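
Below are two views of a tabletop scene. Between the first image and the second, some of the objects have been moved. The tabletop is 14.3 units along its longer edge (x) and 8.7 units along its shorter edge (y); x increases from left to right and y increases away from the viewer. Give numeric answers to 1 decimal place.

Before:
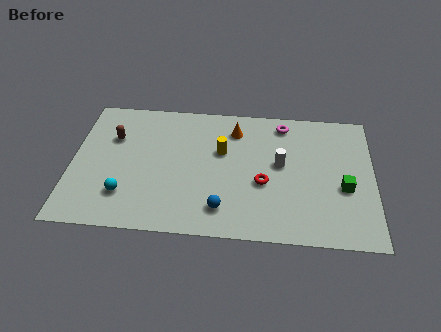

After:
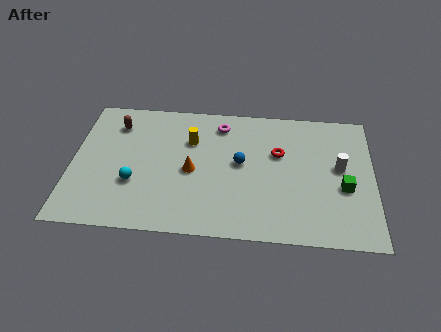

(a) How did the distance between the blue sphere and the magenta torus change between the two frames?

-3.7

They were about 6.4 units apart before and 2.7 after — 3.7 units closer together.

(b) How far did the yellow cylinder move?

1.6

The yellow cylinder moved from about (7.1, 5.4) to (5.6, 6.0), a distance of √(1.5² + 0.6²) ≈ 1.6.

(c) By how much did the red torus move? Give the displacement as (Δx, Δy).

(0.7, 2.0)

The red torus was at about (9.1, 3.5) and moved to about (9.8, 5.5).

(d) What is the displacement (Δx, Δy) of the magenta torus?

(-3.0, -0.3)

The magenta torus started near (10.0, 7.5) and ended near (7.0, 7.2).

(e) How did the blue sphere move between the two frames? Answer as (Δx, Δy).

(0.8, 3.0)

The blue sphere started near (7.2, 1.7) and ended near (8.0, 4.7).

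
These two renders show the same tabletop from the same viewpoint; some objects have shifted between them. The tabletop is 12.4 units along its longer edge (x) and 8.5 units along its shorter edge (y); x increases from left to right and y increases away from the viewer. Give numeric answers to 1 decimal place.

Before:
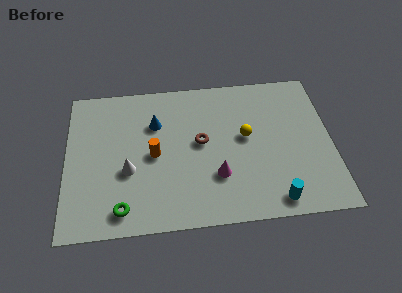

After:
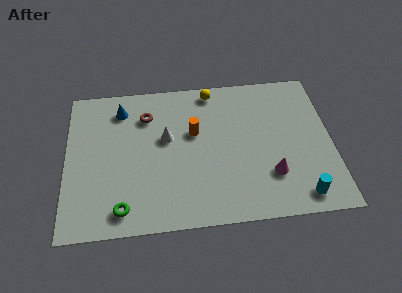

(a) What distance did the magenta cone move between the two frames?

2.5

The magenta cone was near (7.0, 2.6) before and (9.5, 2.4) after, so it travelled √(2.5² + 0.2²) ≈ 2.5 units.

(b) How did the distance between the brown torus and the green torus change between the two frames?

+0.3

They were about 5.0 units apart before and 5.3 after — 0.3 units further apart.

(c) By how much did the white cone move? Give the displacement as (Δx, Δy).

(1.8, 1.7)

From the two frames, the white cone sits at roughly (2.9, 3.3) before and (4.7, 5.0) after.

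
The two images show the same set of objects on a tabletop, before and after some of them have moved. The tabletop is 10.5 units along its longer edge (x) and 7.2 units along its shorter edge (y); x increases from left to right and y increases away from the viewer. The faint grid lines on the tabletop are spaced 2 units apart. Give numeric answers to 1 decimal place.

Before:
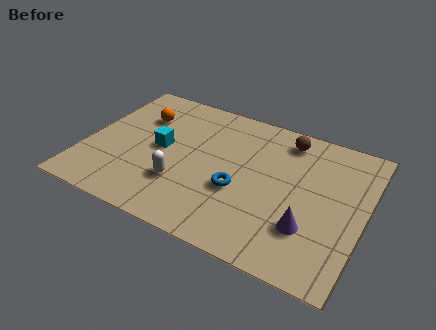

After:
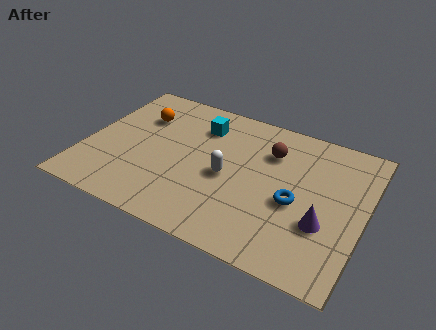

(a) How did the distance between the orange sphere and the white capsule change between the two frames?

+0.5

The distance was about 3.5 in the first image and 4.0 in the second, so they moved 0.5 units further apart.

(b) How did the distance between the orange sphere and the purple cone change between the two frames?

+0.3

The distance was about 7.4 in the first image and 7.7 in the second, so they moved 0.3 units further apart.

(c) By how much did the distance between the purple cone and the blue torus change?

-1.5

Before: roughly 2.8 units apart; after: 1.3. That's 1.5 units closer together.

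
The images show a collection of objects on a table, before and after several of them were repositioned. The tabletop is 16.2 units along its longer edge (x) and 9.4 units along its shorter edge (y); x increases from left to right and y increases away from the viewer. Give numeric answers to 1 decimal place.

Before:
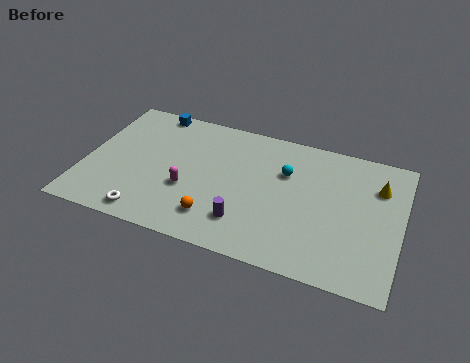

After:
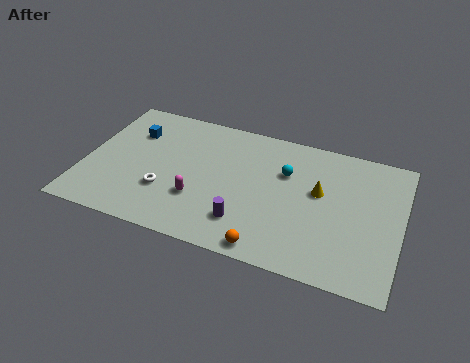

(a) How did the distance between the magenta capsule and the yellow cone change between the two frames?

-3.6

Before: roughly 10.1 units apart; after: 6.5. That's 3.6 units closer together.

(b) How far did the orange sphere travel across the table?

3.0

The orange sphere was near (7.0, 2.0) before and (9.8, 0.9) after, so it travelled √(2.8² + 1.1²) ≈ 3.0 units.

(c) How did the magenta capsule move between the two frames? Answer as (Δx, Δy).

(0.6, -0.5)

From the two frames, the magenta capsule sits at roughly (5.4, 3.5) before and (6.0, 3.0) after.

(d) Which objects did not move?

the purple cylinder and the cyan sphere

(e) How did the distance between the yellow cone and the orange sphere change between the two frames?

-4.1

Before: roughly 9.2 units apart; after: 5.1. That's 4.1 units closer together.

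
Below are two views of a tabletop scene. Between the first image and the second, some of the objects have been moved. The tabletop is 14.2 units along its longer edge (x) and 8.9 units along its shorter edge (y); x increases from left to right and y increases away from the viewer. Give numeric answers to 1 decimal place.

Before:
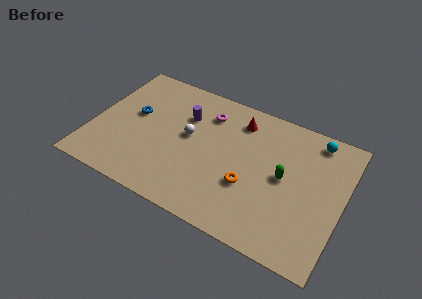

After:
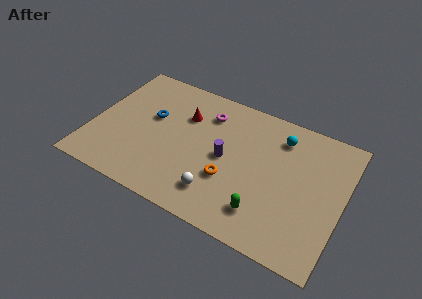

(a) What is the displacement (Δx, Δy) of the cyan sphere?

(-1.9, -0.7)

From the two frames, the cyan sphere sits at roughly (12.3, 7.8) before and (10.4, 7.1) after.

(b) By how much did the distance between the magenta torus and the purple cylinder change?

+1.5

Before: roughly 1.4 units apart; after: 2.9. That's 1.5 units further apart.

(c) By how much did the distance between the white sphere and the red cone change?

+1.5

The distance was about 3.5 in the first image and 5.0 in the second, so they moved 1.5 units further apart.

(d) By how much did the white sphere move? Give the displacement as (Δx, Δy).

(2.1, -3.0)

The white sphere started near (5.4, 4.9) and ended near (7.5, 1.9).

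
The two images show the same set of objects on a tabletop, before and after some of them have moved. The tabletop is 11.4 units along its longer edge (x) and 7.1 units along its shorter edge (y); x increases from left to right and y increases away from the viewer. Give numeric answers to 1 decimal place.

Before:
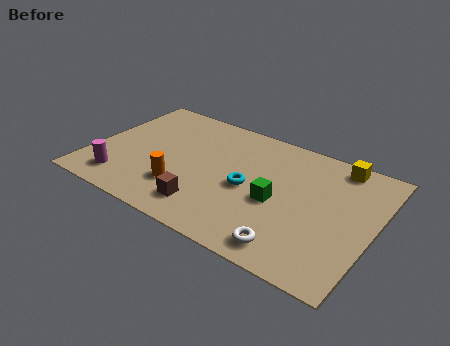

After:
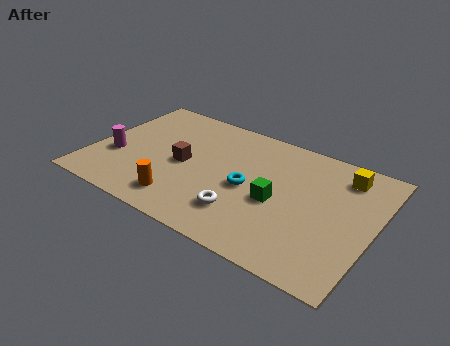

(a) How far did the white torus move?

2.2

The white torus was near (8.5, 1.0) before and (6.4, 1.8) after, so it travelled √(2.1² + 0.8²) ≈ 2.2 units.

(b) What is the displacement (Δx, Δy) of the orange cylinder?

(0.1, -0.7)

From the two frames, the orange cylinder sits at roughly (3.9, 2.0) before and (4.0, 1.3) after.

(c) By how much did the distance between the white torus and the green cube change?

-0.5

Before: roughly 2.3 units apart; after: 1.8. That's 0.5 units closer together.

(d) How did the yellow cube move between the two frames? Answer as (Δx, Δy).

(0.3, -0.5)

The yellow cube was at about (9.6, 6.3) and moved to about (9.9, 5.8).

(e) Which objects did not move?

the green cube and the cyan torus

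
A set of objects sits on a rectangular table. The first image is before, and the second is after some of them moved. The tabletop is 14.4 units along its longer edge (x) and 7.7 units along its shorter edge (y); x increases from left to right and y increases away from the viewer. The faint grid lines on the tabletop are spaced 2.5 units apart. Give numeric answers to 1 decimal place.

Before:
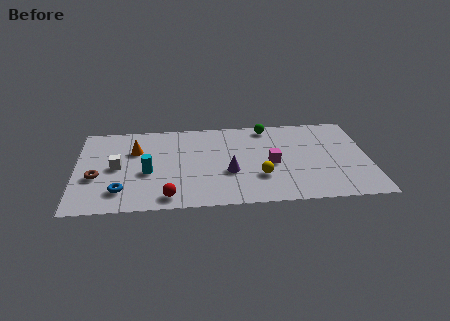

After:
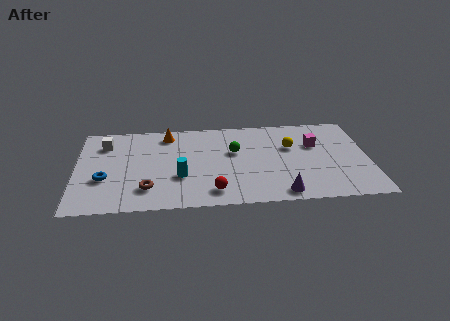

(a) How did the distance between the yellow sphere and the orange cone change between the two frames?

-0.4

The distance was about 6.7 in the first image and 6.3 in the second, so they moved 0.4 units closer together.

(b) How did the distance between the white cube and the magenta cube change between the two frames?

+2.8

Before: roughly 7.6 units apart; after: 10.4. That's 2.8 units further apart.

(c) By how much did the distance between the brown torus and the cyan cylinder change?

-0.7

They were about 2.5 units apart before and 1.8 after — 0.7 units closer together.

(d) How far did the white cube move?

2.2

The white cube was near (2.0, 3.8) before and (1.4, 5.9) after, so it travelled √(0.6² + 2.1²) ≈ 2.2 units.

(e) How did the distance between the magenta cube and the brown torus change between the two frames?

+0.3

Before: roughly 8.6 units apart; after: 8.9. That's 0.3 units further apart.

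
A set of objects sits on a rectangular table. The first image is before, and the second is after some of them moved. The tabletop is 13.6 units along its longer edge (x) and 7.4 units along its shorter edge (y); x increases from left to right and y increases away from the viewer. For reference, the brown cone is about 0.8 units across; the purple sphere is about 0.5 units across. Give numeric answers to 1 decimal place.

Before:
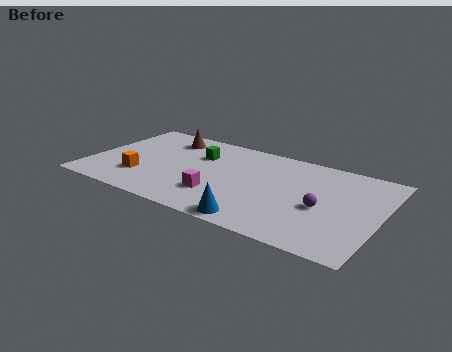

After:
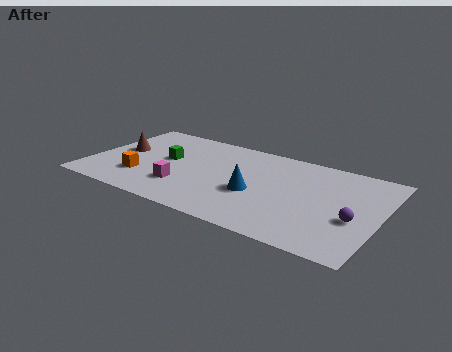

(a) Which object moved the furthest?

the brown cone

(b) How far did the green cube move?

1.7

From (4.9, 5.1) to (3.5, 4.1), the green cube covered √(1.4² + 1.0²) ≈ 1.7 units.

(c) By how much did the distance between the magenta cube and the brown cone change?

-1.2

The distance was about 5.0 in the first image and 3.8 in the second, so they moved 1.2 units closer together.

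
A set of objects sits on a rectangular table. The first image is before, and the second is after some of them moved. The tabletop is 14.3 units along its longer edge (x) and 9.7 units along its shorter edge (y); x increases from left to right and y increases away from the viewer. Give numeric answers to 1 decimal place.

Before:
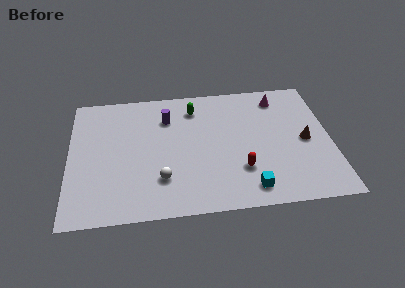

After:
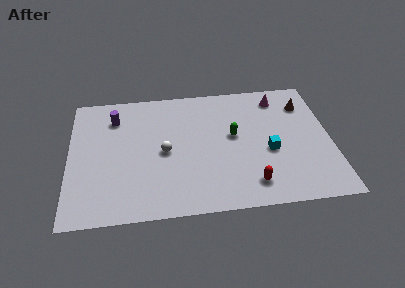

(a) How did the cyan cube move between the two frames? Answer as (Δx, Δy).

(1.2, 2.6)

The cyan cube started near (9.7, 1.4) and ended near (10.9, 4.0).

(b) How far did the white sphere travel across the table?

2.0

The white sphere moved from about (5.0, 2.6) to (5.2, 4.6), a distance of √(0.2² + 2.0²) ≈ 2.0.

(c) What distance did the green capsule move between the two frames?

3.2

From (6.9, 7.8) to (9.0, 5.4), the green capsule covered √(2.1² + 2.4²) ≈ 3.2 units.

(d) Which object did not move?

the magenta cone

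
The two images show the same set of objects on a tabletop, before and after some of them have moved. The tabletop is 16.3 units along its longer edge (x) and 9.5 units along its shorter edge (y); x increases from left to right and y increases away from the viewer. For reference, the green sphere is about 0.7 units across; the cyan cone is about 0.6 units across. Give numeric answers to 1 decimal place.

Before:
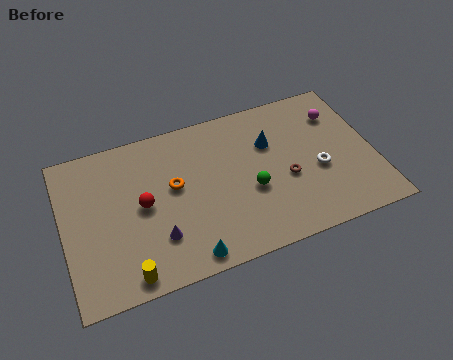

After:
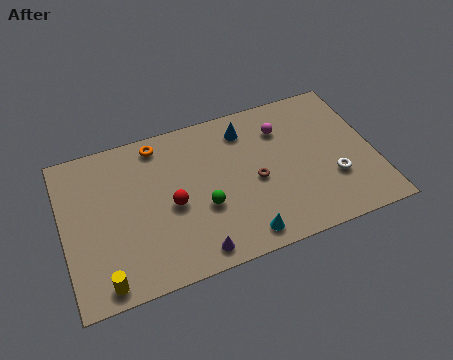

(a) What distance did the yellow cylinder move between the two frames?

1.2

The yellow cylinder moved from about (3.0, 1.0) to (1.8, 1.0), a distance of √(1.2² + 0.0²) ≈ 1.2.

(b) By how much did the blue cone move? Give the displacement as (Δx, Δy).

(-1.2, 1.3)

The blue cone started near (11.0, 6.4) and ended near (9.8, 7.7).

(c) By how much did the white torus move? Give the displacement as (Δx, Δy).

(0.7, -0.8)

From the two frames, the white torus sits at roughly (13.3, 3.9) before and (14.0, 3.1) after.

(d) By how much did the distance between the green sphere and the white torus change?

+3.2

They were about 3.6 units apart before and 6.8 after — 3.2 units further apart.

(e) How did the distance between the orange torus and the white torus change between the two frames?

+2.6

The distance was about 7.6 in the first image and 10.2 in the second, so they moved 2.6 units further apart.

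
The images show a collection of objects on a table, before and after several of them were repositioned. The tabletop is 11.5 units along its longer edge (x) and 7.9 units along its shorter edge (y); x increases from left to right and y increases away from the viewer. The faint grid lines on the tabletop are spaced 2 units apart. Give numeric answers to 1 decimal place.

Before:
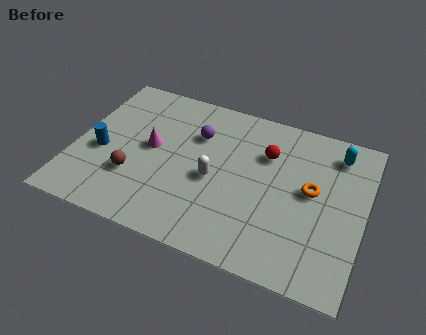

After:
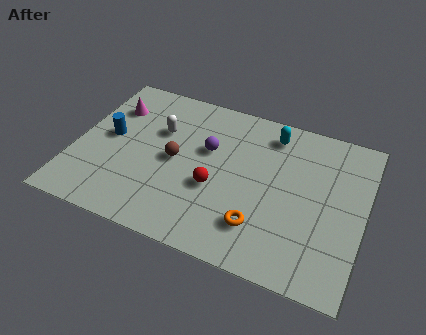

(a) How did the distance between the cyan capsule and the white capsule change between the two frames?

-0.9

Before: roughly 5.5 units apart; after: 4.6. That's 0.9 units closer together.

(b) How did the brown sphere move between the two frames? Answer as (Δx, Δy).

(1.5, 1.4)

From the two frames, the brown sphere sits at roughly (2.5, 2.5) before and (4.0, 3.9) after.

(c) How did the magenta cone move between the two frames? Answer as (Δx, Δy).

(-1.8, 1.6)

The magenta cone was at about (3.0, 4.2) and moved to about (1.2, 5.8).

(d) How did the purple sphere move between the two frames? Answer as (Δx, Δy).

(0.5, -0.6)

The purple sphere started near (4.7, 5.5) and ended near (5.2, 4.9).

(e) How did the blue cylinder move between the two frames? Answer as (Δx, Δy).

(0.2, 0.9)

The blue cylinder started near (1.1, 3.3) and ended near (1.3, 4.2).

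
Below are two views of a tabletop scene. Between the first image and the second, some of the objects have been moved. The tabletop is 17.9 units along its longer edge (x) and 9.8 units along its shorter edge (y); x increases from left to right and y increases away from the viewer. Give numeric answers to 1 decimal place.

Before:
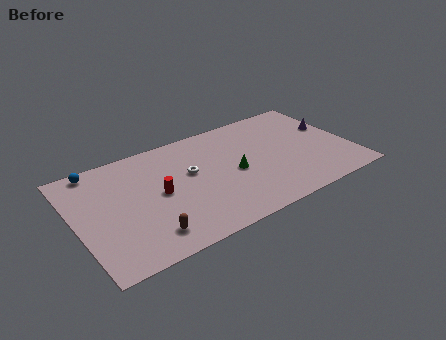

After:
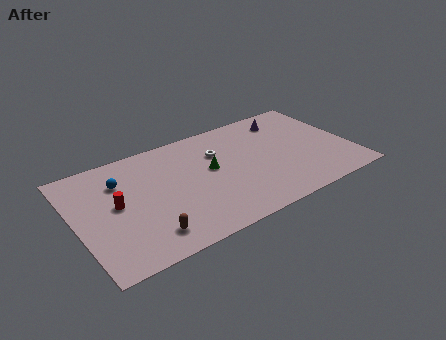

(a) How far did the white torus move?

2.2

The white torus moved from about (7.5, 5.8) to (9.5, 6.8), a distance of √(2.0² + 1.0²) ≈ 2.2.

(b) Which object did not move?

the brown capsule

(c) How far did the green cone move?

1.7

The green cone was near (10.2, 4.5) before and (8.8, 5.5) after, so it travelled √(1.4² + 1.0²) ≈ 1.7 units.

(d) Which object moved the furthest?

the purple cone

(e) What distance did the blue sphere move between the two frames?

2.2

The blue sphere was near (1.8, 8.9) before and (3.1, 7.1) after, so it travelled √(1.3² + 1.8²) ≈ 2.2 units.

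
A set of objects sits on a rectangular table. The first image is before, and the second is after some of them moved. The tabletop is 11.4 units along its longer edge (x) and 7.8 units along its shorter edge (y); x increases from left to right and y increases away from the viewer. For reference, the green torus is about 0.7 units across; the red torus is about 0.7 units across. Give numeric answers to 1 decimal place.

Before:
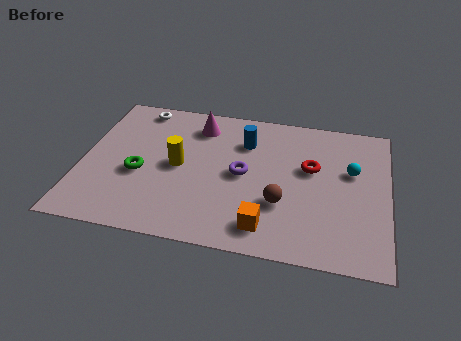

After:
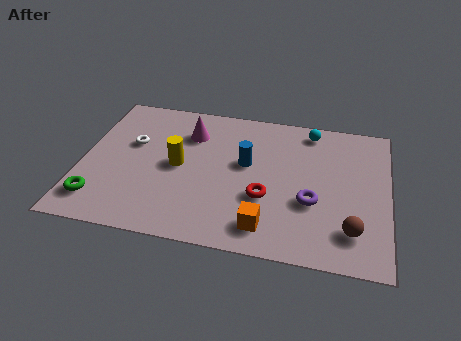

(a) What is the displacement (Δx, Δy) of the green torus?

(-1.4, -1.7)

The green torus started near (2.2, 3.2) and ended near (0.8, 1.5).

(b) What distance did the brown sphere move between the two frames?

2.8

From (7.5, 2.6) to (10.1, 1.7), the brown sphere covered √(2.6² + 0.9²) ≈ 2.8 units.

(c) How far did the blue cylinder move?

1.2

The blue cylinder was near (6.0, 5.7) before and (6.1, 4.5) after, so it travelled √(0.1² + 1.2²) ≈ 1.2 units.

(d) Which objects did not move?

the yellow cylinder and the orange cube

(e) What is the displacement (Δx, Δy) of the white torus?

(-0.1, -2.1)

From the two frames, the white torus sits at roughly (1.9, 6.9) before and (1.8, 4.8) after.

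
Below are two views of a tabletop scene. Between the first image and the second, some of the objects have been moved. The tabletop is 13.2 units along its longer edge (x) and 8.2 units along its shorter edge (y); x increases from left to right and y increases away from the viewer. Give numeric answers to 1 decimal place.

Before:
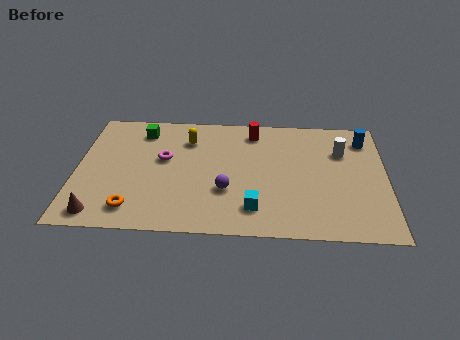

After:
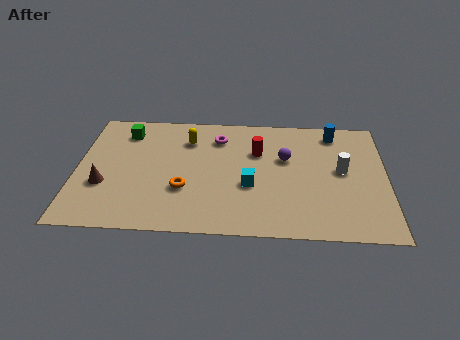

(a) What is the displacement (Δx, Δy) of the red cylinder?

(0.2, -1.4)

The red cylinder started near (7.5, 6.9) and ended near (7.7, 5.5).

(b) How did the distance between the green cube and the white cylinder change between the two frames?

+0.9

Before: roughly 8.7 units apart; after: 9.6. That's 0.9 units further apart.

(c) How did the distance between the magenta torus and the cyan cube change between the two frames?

-1.5

Before: roughly 5.0 units apart; after: 3.5. That's 1.5 units closer together.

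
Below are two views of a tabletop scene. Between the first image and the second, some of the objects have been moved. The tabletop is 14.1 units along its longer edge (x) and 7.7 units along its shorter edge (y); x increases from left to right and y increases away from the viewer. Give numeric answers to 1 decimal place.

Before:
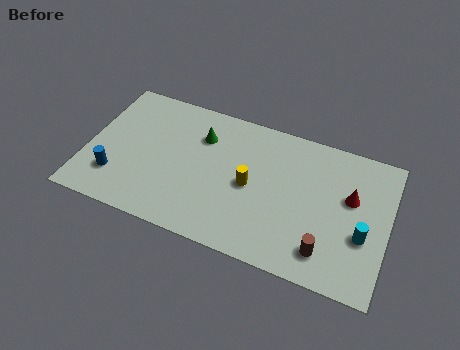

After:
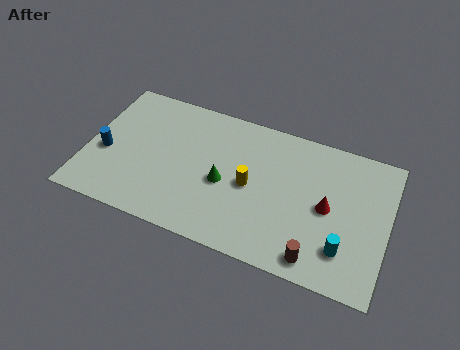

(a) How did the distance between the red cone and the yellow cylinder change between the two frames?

-1.1

They were about 4.7 units apart before and 3.6 after — 1.1 units closer together.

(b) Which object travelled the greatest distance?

the green cone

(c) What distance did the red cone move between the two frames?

1.3

The red cone was near (12.3, 4.7) before and (11.3, 3.8) after, so it travelled √(1.0² + 0.9²) ≈ 1.3 units.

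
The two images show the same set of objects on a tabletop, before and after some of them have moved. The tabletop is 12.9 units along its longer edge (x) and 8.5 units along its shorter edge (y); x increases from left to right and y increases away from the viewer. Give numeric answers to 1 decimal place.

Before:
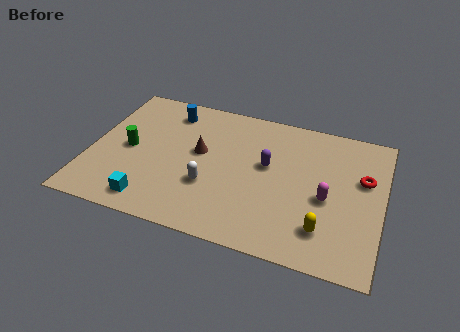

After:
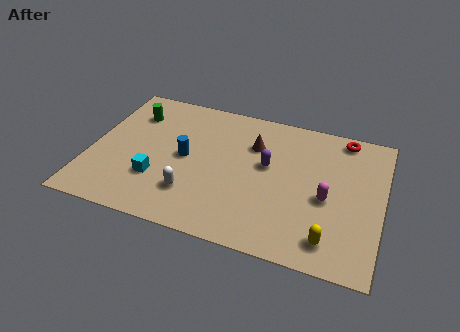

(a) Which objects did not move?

the purple capsule and the magenta capsule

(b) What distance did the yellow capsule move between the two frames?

0.6

The yellow capsule was near (10.5, 1.9) before and (10.8, 1.4) after, so it travelled √(0.3² + 0.5²) ≈ 0.6 units.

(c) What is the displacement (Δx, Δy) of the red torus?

(-1.0, 2.3)

The red torus started near (12.0, 5.3) and ended near (11.0, 7.6).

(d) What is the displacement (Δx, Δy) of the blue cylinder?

(1.0, -2.7)

The blue cylinder started near (3.2, 7.0) and ended near (4.2, 4.3).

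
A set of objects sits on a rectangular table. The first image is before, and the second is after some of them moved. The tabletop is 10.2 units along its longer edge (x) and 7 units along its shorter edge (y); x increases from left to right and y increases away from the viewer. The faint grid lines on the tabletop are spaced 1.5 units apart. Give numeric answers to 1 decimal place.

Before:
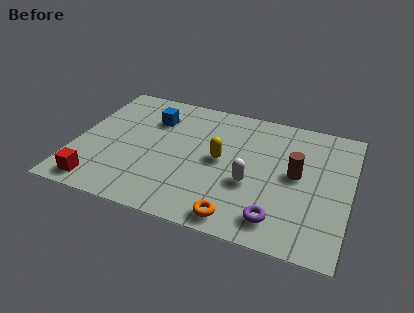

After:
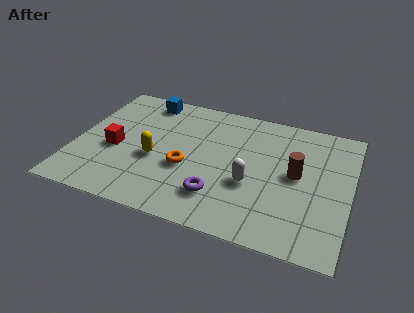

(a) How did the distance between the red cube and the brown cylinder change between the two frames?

-0.9

Before: roughly 7.6 units apart; after: 6.7. That's 0.9 units closer together.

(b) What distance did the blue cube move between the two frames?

1.1

The blue cube was near (2.7, 5.1) before and (2.3, 6.1) after, so it travelled √(0.4² + 1.0²) ≈ 1.1 units.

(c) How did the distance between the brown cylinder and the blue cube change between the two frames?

+0.7

The distance was about 5.7 in the first image and 6.4 in the second, so they moved 0.7 units further apart.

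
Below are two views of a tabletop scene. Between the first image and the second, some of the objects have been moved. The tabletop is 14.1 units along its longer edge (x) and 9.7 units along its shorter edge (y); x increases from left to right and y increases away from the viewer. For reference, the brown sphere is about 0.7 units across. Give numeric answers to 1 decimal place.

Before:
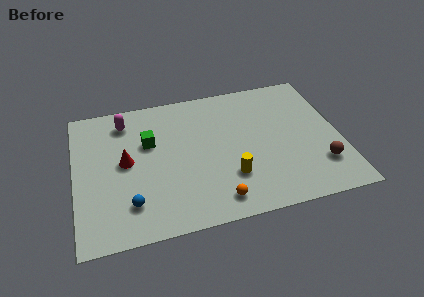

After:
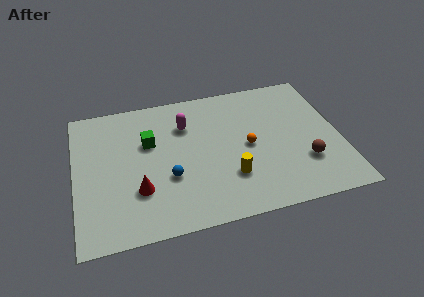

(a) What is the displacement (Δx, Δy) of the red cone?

(0.6, -2.1)

The red cone started near (2.7, 5.1) and ended near (3.3, 3.0).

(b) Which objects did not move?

the yellow cylinder and the green cube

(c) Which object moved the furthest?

the orange sphere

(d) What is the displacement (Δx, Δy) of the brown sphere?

(-0.8, 0.4)

From the two frames, the brown sphere sits at roughly (12.9, 2.5) before and (12.1, 2.9) after.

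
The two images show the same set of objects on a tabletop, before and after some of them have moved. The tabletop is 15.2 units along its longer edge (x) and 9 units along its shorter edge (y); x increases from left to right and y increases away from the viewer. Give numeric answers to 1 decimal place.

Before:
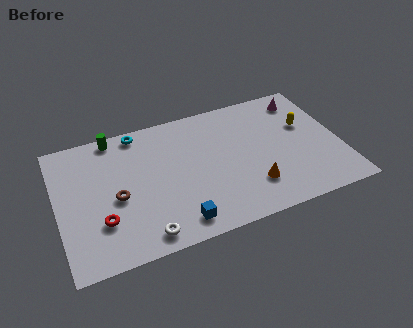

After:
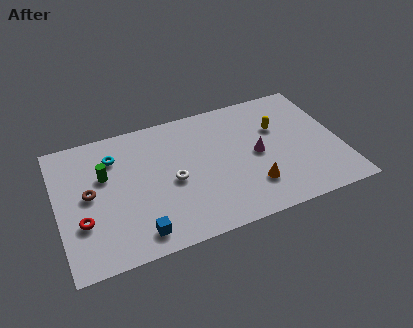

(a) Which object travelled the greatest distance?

the magenta cone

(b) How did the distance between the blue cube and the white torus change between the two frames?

+1.7

They were about 1.8 units apart before and 3.5 after — 1.7 units further apart.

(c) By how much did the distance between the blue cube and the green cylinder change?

-2.8

The distance was about 7.4 in the first image and 4.6 in the second, so they moved 2.8 units closer together.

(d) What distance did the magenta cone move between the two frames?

4.2

From (13.6, 7.5) to (10.7, 4.4), the magenta cone covered √(2.9² + 3.1²) ≈ 4.2 units.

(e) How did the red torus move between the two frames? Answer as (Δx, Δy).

(-1.0, 0.3)

From the two frames, the red torus sits at roughly (2.2, 2.7) before and (1.2, 3.0) after.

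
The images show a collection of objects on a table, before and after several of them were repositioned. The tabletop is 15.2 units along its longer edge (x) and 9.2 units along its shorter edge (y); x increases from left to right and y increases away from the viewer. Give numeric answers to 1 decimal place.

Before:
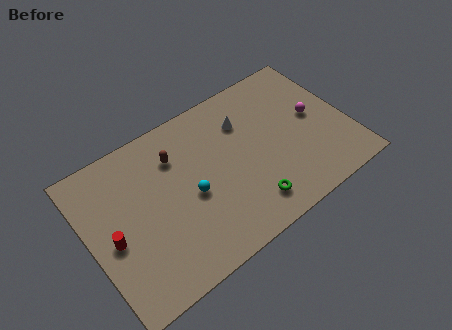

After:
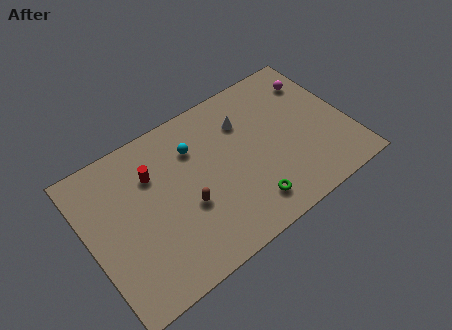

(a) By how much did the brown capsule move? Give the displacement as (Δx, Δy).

(0.1, -3.2)

The brown capsule started near (5.4, 6.8) and ended near (5.5, 3.6).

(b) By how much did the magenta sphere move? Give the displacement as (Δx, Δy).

(0.5, 2.2)

The magenta sphere started near (13.4, 4.9) and ended near (13.9, 7.1).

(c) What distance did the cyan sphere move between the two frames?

2.7

The cyan sphere was near (5.8, 4.1) before and (6.5, 6.7) after, so it travelled √(0.7² + 2.6²) ≈ 2.7 units.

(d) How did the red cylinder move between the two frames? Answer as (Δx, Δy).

(2.8, 2.4)

The red cylinder was at about (1.2, 4.1) and moved to about (4.0, 6.5).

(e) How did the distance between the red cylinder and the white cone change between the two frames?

-3.2

The distance was about 8.7 in the first image and 5.5 in the second, so they moved 3.2 units closer together.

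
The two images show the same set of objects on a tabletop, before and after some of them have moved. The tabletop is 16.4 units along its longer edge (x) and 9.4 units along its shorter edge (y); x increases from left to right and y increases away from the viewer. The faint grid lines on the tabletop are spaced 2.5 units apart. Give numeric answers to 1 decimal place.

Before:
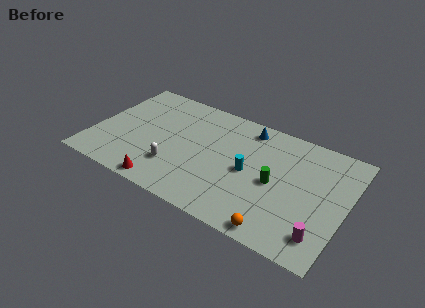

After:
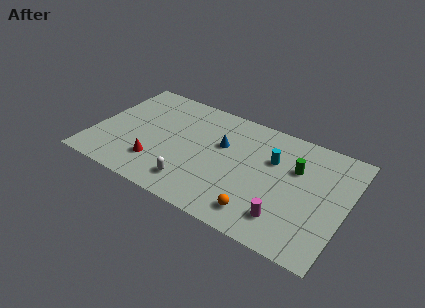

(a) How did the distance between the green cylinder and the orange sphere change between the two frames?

+1.3

They were about 3.6 units apart before and 4.9 after — 1.3 units further apart.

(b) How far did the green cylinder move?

2.1

The green cylinder moved from about (11.9, 4.4) to (13.0, 6.2), a distance of √(1.1² + 1.8²) ≈ 2.1.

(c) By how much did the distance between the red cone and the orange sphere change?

-0.5

The distance was about 7.4 in the first image and 6.9 in the second, so they moved 0.5 units closer together.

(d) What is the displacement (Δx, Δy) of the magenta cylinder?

(-2.3, 0.2)

From the two frames, the magenta cylinder sits at roughly (15.2, 1.8) before and (12.9, 2.0) after.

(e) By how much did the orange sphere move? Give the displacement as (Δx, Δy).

(-1.3, 0.7)

From the two frames, the orange sphere sits at roughly (12.6, 0.9) before and (11.3, 1.6) after.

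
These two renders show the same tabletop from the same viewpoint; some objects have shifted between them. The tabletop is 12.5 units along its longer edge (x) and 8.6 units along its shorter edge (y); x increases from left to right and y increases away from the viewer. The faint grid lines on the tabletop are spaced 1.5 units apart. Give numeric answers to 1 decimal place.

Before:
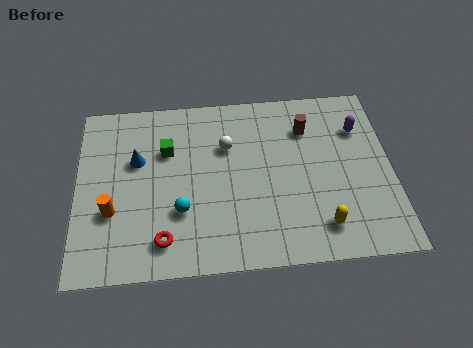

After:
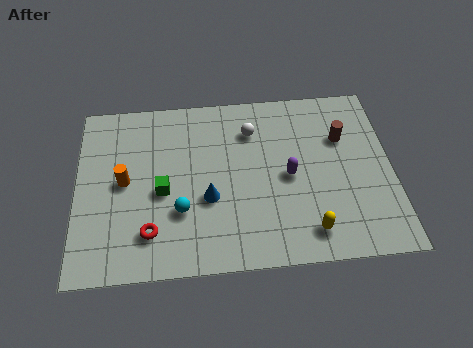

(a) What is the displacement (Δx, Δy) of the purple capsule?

(-2.9, -2.1)

From the two frames, the purple capsule sits at roughly (11.3, 6.2) before and (8.4, 4.1) after.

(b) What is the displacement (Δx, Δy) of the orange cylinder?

(0.5, 1.4)

The orange cylinder started near (1.4, 3.0) and ended near (1.9, 4.4).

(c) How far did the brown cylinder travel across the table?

1.5

From (9.2, 6.4) to (10.6, 5.8), the brown cylinder covered √(1.4² + 0.6²) ≈ 1.5 units.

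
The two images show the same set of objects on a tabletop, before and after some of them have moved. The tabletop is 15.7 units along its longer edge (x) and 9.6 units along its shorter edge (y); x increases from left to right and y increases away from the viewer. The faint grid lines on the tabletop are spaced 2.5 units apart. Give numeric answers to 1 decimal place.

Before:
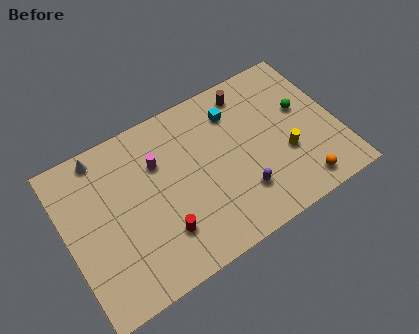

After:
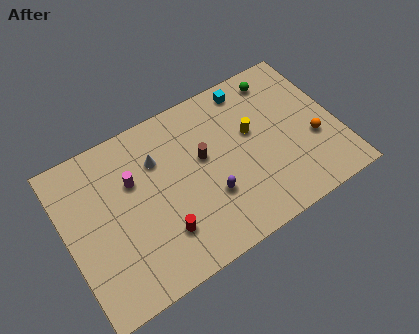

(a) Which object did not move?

the red cylinder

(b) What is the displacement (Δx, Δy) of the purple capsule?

(-1.7, 0.7)

The purple capsule started near (9.7, 2.5) and ended near (8.0, 3.2).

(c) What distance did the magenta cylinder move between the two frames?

1.5

The magenta cylinder was near (5.5, 6.6) before and (4.0, 6.3) after, so it travelled √(1.5² + 0.3²) ≈ 1.5 units.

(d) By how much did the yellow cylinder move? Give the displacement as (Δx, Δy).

(-1.6, 2.2)

The yellow cylinder started near (12.5, 3.5) and ended near (10.9, 5.7).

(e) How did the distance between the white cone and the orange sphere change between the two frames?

-3.5

Before: roughly 12.8 units apart; after: 9.3. That's 3.5 units closer together.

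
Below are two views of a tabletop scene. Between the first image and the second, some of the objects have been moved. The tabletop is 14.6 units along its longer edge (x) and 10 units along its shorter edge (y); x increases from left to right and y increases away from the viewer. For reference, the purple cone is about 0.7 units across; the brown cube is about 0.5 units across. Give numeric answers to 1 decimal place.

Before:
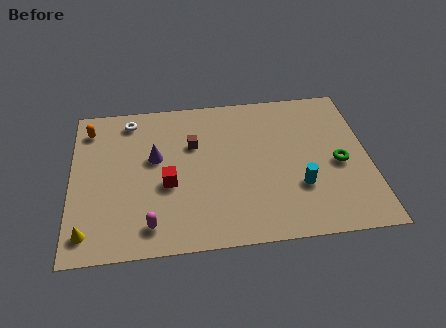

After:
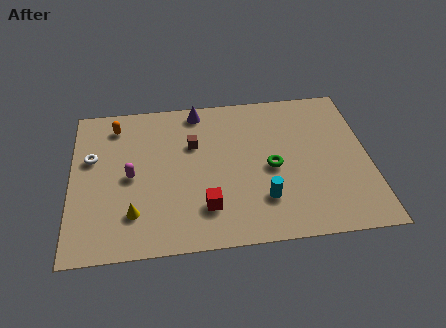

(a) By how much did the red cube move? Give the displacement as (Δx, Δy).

(1.8, -1.7)

From the two frames, the red cube sits at roughly (4.7, 4.1) before and (6.5, 2.4) after.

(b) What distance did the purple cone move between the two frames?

3.7

From (4.1, 5.9) to (6.3, 8.9), the purple cone covered √(2.2² + 3.0²) ≈ 3.7 units.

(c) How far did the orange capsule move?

1.3

From (0.9, 8.2) to (2.2, 8.3), the orange capsule covered √(1.3² + 0.1²) ≈ 1.3 units.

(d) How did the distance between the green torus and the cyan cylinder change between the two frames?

-0.3

The distance was about 2.4 in the first image and 2.1 in the second, so they moved 0.3 units closer together.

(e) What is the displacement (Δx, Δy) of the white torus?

(-1.9, -2.4)

The white torus was at about (2.9, 8.6) and moved to about (1.0, 6.2).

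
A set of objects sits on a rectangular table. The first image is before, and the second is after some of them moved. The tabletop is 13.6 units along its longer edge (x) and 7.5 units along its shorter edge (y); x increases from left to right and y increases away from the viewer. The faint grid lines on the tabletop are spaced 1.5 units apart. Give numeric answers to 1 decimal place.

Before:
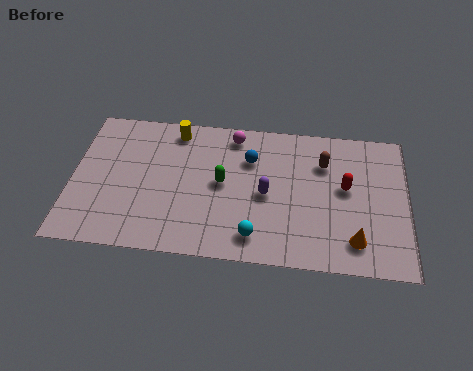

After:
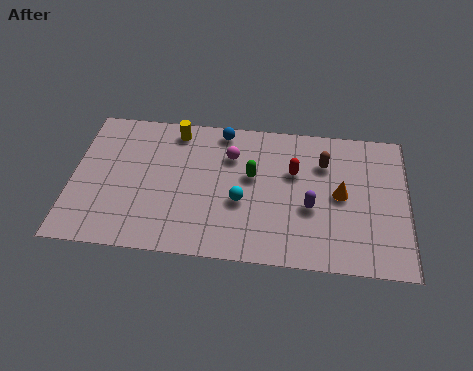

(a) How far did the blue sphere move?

1.8

The blue sphere was near (7.2, 5.3) before and (6.0, 6.7) after, so it travelled √(1.2² + 1.4²) ≈ 1.8 units.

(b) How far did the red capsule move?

2.2

From (11.1, 4.2) to (9.0, 4.8), the red capsule covered √(2.1² + 0.6²) ≈ 2.2 units.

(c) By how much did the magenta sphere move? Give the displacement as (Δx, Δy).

(-0.1, -1.1)

The magenta sphere started near (6.5, 6.5) and ended near (6.4, 5.4).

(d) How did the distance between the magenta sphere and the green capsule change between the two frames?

-1.3

The distance was about 2.6 in the first image and 1.3 in the second, so they moved 1.3 units closer together.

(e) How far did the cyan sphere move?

1.8

From (7.5, 1.3) to (6.9, 3.0), the cyan sphere covered √(0.6² + 1.7²) ≈ 1.8 units.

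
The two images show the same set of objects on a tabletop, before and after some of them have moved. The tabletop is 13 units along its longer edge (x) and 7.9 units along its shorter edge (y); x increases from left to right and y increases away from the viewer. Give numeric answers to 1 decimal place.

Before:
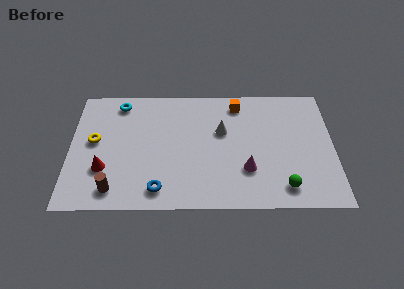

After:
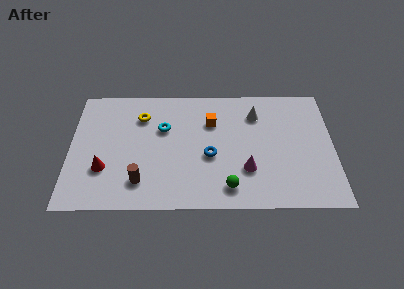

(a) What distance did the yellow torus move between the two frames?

2.8

From (1.2, 4.3) to (3.5, 5.9), the yellow torus covered √(2.3² + 1.6²) ≈ 2.8 units.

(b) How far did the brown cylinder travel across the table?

1.4

From (2.2, 1.2) to (3.5, 1.7), the brown cylinder covered √(1.3² + 0.5²) ≈ 1.4 units.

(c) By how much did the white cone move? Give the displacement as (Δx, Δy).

(1.7, 1.1)

The white cone started near (7.5, 4.9) and ended near (9.2, 6.0).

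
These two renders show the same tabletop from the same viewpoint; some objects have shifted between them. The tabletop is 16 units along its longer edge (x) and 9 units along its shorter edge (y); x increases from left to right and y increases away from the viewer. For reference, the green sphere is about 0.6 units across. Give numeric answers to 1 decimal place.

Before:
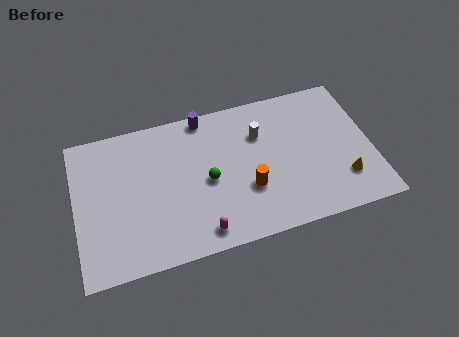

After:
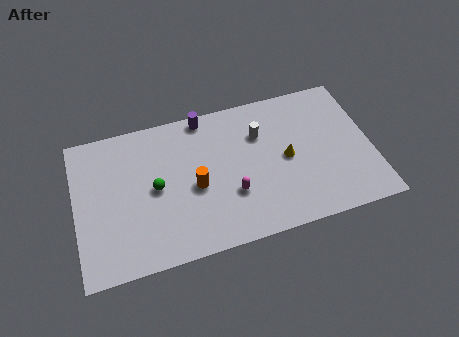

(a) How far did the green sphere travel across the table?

2.8

The green sphere moved from about (7.1, 4.2) to (4.3, 4.5), a distance of √(2.8² + 0.3²) ≈ 2.8.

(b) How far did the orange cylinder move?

2.9

The orange cylinder moved from about (9.2, 3.1) to (6.4, 4.0), a distance of √(2.8² + 0.9²) ≈ 2.9.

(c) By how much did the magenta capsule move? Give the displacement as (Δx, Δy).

(1.8, 1.8)

The magenta capsule was at about (6.5, 1.2) and moved to about (8.3, 3.0).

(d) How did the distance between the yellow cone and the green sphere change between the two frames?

-0.3

The distance was about 7.4 in the first image and 7.1 in the second, so they moved 0.3 units closer together.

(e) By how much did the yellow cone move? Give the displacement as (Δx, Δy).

(-2.9, 2.1)

From the two frames, the yellow cone sits at roughly (14.3, 2.3) before and (11.4, 4.4) after.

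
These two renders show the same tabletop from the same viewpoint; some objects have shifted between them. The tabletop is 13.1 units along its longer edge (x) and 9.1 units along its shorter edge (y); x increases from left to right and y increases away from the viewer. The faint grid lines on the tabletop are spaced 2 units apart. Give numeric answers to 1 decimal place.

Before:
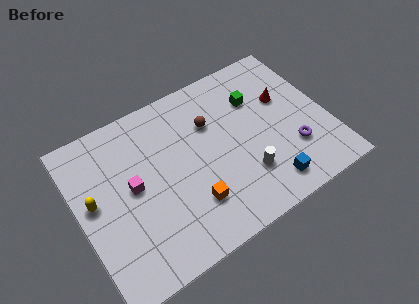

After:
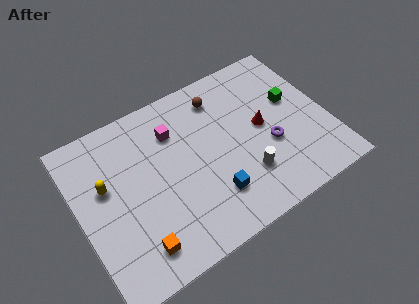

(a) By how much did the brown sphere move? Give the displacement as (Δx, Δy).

(0.7, 1.2)

The brown sphere was at about (7.2, 6.2) and moved to about (7.9, 7.4).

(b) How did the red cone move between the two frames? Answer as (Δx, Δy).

(-1.4, -1.0)

The red cone was at about (11.1, 5.7) and moved to about (9.7, 4.7).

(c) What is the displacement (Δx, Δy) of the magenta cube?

(2.5, 1.9)

The magenta cube was at about (2.8, 4.8) and moved to about (5.3, 6.7).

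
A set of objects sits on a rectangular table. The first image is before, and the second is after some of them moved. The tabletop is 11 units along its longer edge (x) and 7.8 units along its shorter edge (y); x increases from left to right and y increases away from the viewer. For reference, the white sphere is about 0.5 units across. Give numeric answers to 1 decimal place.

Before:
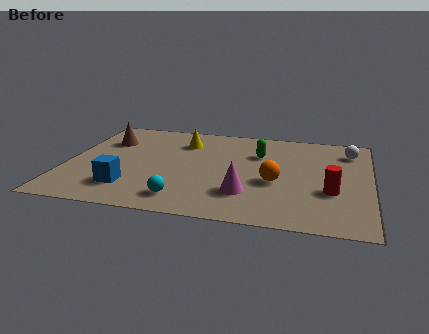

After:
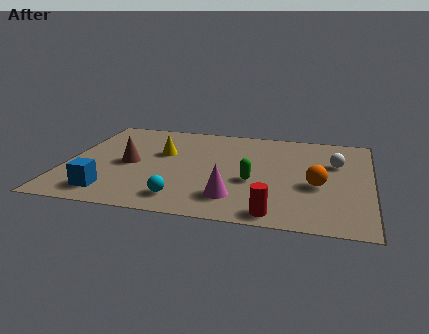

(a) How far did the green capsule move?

2.3

The green capsule moved from about (6.9, 5.4) to (6.8, 3.1), a distance of √(0.1² + 2.3²) ≈ 2.3.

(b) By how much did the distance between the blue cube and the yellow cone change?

-0.6

The distance was about 4.4 in the first image and 3.8 in the second, so they moved 0.6 units closer together.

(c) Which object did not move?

the cyan sphere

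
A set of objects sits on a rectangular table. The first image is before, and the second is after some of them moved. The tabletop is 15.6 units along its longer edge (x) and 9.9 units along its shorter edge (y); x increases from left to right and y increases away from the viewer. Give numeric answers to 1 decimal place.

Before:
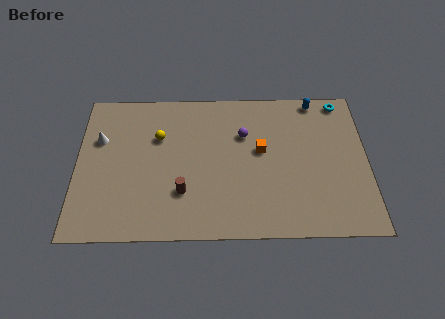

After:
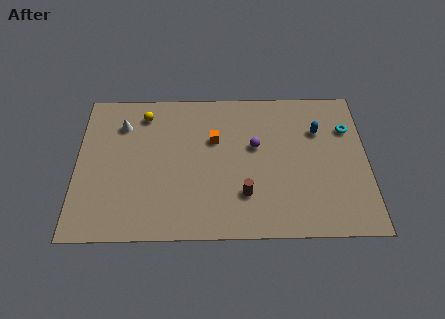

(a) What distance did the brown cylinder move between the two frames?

3.3

The brown cylinder was near (5.7, 2.9) before and (9.0, 2.7) after, so it travelled √(3.3² + 0.2²) ≈ 3.3 units.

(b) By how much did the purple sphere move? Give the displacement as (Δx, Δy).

(0.6, -0.8)

The purple sphere was at about (9.0, 6.7) and moved to about (9.6, 5.9).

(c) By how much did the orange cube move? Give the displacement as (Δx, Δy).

(-2.5, 0.8)

The orange cube was at about (9.9, 5.6) and moved to about (7.4, 6.4).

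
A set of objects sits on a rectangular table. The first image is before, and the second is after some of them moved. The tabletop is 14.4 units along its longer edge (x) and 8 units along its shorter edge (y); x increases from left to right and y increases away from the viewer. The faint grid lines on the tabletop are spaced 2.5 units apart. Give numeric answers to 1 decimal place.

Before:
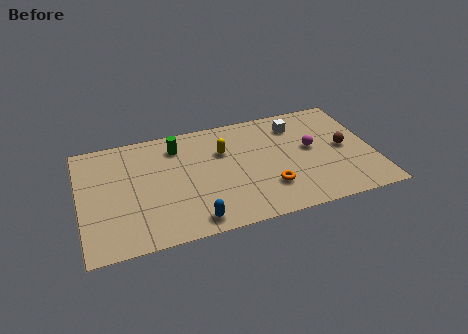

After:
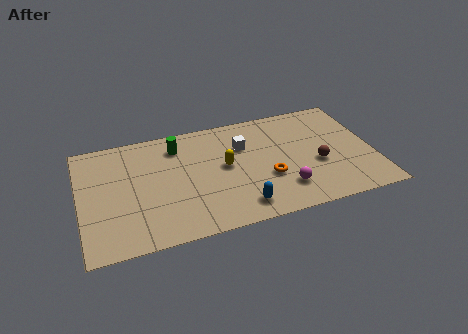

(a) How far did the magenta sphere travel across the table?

3.0

From (11.4, 4.4) to (9.8, 1.9), the magenta sphere covered √(1.6² + 2.5²) ≈ 3.0 units.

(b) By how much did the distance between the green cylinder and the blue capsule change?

+0.4

Before: roughly 5.4 units apart; after: 5.8. That's 0.4 units further apart.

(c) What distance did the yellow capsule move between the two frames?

1.1

The yellow capsule was near (7.1, 5.4) before and (7.1, 4.3) after, so it travelled √(0.0² + 1.1²) ≈ 1.1 units.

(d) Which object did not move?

the green cylinder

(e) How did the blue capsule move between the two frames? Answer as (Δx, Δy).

(2.3, 0.3)

The blue capsule was at about (5.3, 1.0) and moved to about (7.6, 1.3).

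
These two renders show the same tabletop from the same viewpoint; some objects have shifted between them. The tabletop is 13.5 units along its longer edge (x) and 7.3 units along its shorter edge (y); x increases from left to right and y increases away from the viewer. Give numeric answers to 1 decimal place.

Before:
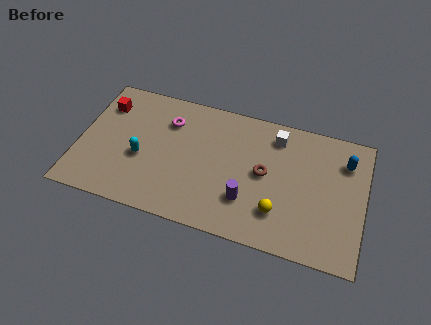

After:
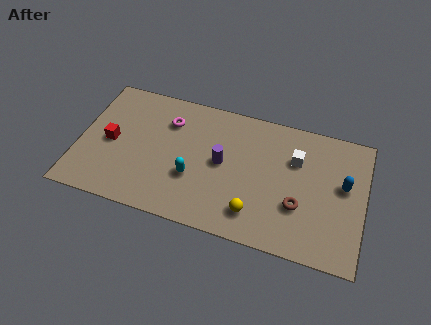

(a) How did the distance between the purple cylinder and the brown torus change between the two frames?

+2.1

The distance was about 1.8 in the first image and 3.9 in the second, so they moved 2.1 units further apart.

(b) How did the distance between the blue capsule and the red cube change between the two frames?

-0.5

Before: roughly 11.5 units apart; after: 11.0. That's 0.5 units closer together.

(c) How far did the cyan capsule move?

2.5

From (3.0, 3.0) to (5.5, 2.6), the cyan capsule covered √(2.5² + 0.4²) ≈ 2.5 units.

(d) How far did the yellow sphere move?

1.2

From (9.6, 1.9) to (8.5, 1.5), the yellow sphere covered √(1.1² + 0.4²) ≈ 1.2 units.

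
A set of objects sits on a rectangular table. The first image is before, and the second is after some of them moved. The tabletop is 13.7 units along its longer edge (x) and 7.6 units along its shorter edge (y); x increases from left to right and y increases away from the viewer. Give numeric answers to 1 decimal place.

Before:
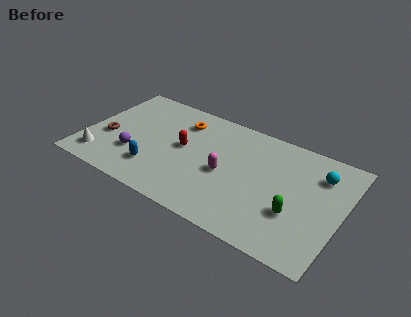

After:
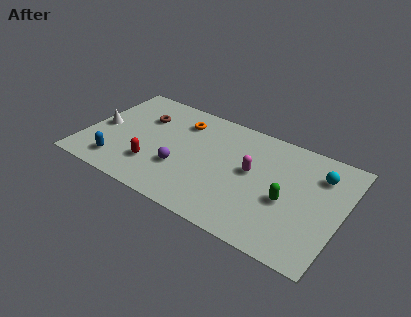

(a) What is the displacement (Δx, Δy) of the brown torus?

(1.6, 2.3)

The brown torus started near (1.2, 3.0) and ended near (2.8, 5.3).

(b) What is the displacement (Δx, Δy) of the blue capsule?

(-1.9, -0.5)

The blue capsule was at about (4.0, 1.9) and moved to about (2.1, 1.4).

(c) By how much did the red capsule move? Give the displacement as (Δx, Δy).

(-1.3, -2.0)

The red capsule started near (5.2, 4.1) and ended near (3.9, 2.1).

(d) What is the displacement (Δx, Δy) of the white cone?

(-0.3, 2.2)

The white cone was at about (1.1, 1.4) and moved to about (0.8, 3.6).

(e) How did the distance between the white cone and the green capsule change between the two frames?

-0.3

They were about 10.4 units apart before and 10.1 after — 0.3 units closer together.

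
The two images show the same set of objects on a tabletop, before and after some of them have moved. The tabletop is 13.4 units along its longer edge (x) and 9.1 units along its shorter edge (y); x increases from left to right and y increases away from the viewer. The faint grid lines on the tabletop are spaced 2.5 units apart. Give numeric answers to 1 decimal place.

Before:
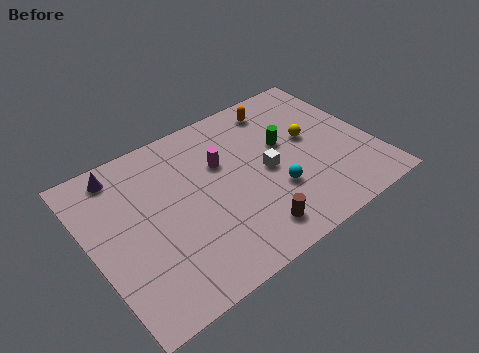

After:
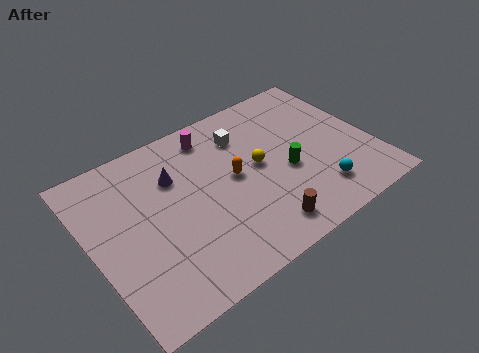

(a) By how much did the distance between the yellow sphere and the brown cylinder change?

-1.7

They were about 5.2 units apart before and 3.5 after — 1.7 units closer together.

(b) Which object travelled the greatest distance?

the orange capsule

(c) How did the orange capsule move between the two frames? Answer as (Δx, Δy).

(-2.8, -2.9)

The orange capsule was at about (9.6, 7.7) and moved to about (6.8, 4.8).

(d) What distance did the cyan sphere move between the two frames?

2.2

The cyan sphere moved from about (8.4, 3.0) to (10.3, 1.9), a distance of √(1.9² + 1.1²) ≈ 2.2.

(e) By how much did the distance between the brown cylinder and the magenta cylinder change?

+2.0

They were about 4.4 units apart before and 6.4 after — 2.0 units further apart.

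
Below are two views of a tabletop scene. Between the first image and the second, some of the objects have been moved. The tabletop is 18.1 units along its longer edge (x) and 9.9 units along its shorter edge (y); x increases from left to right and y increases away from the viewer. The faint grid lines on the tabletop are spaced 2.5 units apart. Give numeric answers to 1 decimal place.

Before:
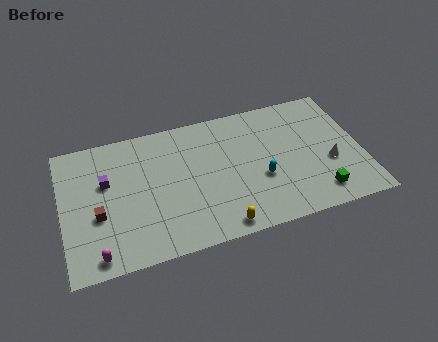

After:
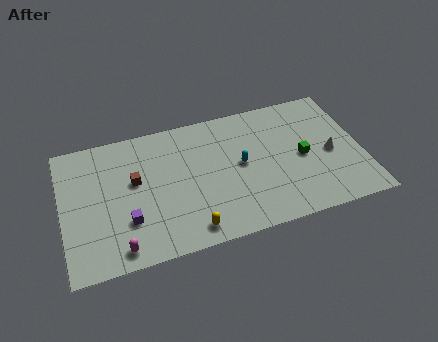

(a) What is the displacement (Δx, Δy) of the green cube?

(-0.7, 3.0)

The green cube started near (15.2, 1.7) and ended near (14.5, 4.7).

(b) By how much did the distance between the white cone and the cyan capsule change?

+1.2

They were about 4.2 units apart before and 5.4 after — 1.2 units further apart.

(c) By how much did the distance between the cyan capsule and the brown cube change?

-3.4

They were about 9.8 units apart before and 6.4 after — 3.4 units closer together.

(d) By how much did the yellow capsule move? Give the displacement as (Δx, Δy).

(-1.8, 0.3)

The yellow capsule started near (9.2, 1.0) and ended near (7.4, 1.3).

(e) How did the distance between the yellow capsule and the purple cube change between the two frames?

-4.3

They were about 8.3 units apart before and 4.0 after — 4.3 units closer together.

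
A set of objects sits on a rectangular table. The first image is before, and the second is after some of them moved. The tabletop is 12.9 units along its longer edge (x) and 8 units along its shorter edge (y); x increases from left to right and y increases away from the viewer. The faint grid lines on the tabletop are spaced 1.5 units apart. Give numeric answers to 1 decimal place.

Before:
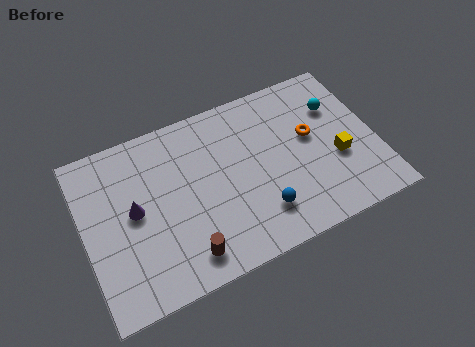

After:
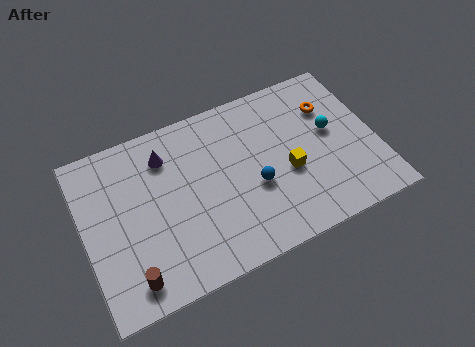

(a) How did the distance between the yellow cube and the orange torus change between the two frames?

+1.5

They were about 1.8 units apart before and 3.3 after — 1.5 units further apart.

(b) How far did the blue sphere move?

1.3

From (7.5, 1.9) to (7.4, 3.2), the blue sphere covered √(0.1² + 1.3²) ≈ 1.3 units.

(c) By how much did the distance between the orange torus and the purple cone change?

-0.6

Before: roughly 7.9 units apart; after: 7.3. That's 0.6 units closer together.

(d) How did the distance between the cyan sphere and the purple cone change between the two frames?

-1.9

They were about 9.3 units apart before and 7.4 after — 1.9 units closer together.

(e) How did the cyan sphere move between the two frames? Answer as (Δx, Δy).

(-0.4, -1.1)

The cyan sphere was at about (11.4, 5.6) and moved to about (11.0, 4.5).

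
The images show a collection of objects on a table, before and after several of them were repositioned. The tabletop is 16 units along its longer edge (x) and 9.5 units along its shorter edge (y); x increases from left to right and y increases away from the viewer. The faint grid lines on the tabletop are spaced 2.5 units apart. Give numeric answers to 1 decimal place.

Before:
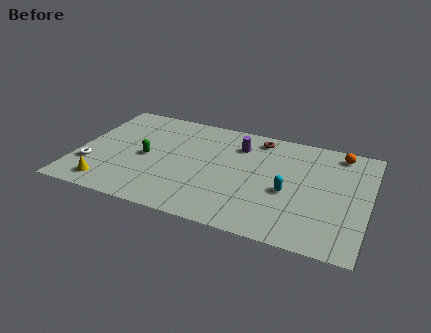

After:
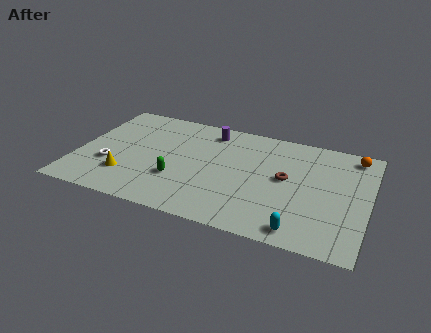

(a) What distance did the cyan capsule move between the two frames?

3.0

The cyan capsule was near (11.7, 4.0) before and (12.6, 1.1) after, so it travelled √(0.9² + 2.9²) ≈ 3.0 units.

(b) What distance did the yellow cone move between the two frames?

1.4

The yellow cone was near (2.0, 1.4) before and (2.9, 2.5) after, so it travelled √(0.9² + 1.1²) ≈ 1.4 units.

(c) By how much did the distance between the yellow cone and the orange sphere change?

-0.6

Before: roughly 14.0 units apart; after: 13.4. That's 0.6 units closer together.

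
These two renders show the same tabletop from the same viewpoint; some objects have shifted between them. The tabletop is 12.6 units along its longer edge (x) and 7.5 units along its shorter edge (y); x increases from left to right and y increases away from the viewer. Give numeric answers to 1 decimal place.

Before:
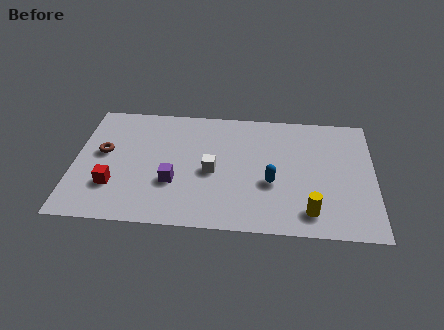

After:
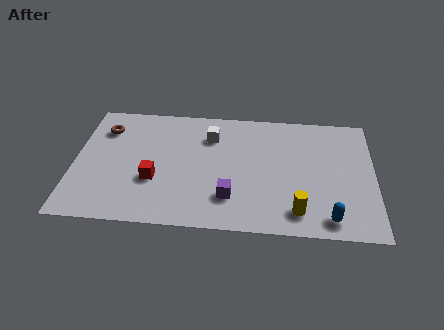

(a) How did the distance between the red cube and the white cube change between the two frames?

-0.6

The distance was about 4.3 in the first image and 3.7 in the second, so they moved 0.6 units closer together.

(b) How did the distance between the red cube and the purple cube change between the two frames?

+0.8

The distance was about 2.5 in the first image and 3.3 in the second, so they moved 0.8 units further apart.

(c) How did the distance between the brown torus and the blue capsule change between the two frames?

+3.4

Before: roughly 7.2 units apart; after: 10.6. That's 3.4 units further apart.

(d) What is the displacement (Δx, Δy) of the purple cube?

(2.4, -0.7)

The purple cube started near (4.2, 2.6) and ended near (6.6, 1.9).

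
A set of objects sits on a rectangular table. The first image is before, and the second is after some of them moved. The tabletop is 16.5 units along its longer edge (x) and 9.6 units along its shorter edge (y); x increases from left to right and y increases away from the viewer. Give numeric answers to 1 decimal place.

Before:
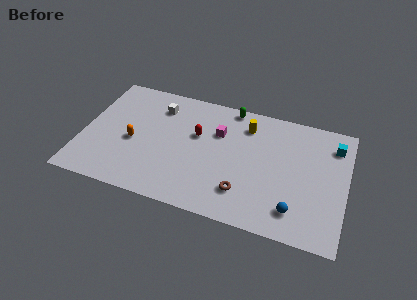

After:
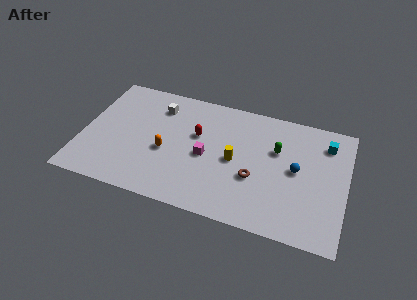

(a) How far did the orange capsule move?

2.1

The orange capsule moved from about (3.2, 4.2) to (5.3, 4.0), a distance of √(2.1² + 0.2²) ≈ 2.1.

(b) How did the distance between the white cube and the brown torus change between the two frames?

-0.3

Before: roughly 7.8 units apart; after: 7.5. That's 0.3 units closer together.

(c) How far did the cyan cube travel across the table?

0.5

From (15.6, 7.6) to (15.1, 7.6), the cyan cube covered √(0.5² + 0.0²) ≈ 0.5 units.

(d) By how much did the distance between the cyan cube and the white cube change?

-0.5

They were about 11.1 units apart before and 10.6 after — 0.5 units closer together.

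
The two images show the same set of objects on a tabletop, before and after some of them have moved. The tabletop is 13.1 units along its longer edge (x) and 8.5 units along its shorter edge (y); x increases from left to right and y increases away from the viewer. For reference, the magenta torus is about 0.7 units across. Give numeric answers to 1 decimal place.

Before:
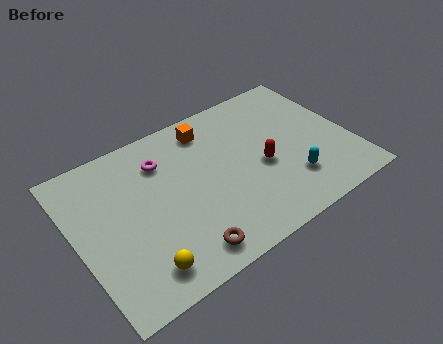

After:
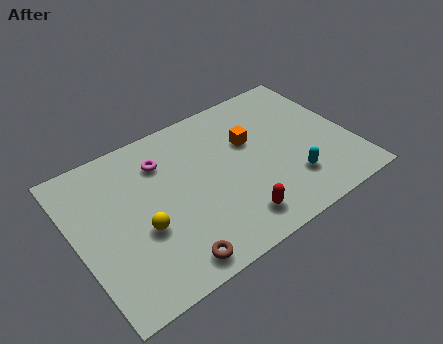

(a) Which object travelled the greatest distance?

the red capsule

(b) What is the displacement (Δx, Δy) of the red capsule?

(-1.8, -2.2)

The red capsule was at about (8.8, 3.7) and moved to about (7.0, 1.5).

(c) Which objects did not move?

the cyan capsule and the magenta torus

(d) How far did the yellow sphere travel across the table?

1.9

The yellow sphere was near (2.5, 1.4) before and (2.9, 3.3) after, so it travelled √(0.4² + 1.9²) ≈ 1.9 units.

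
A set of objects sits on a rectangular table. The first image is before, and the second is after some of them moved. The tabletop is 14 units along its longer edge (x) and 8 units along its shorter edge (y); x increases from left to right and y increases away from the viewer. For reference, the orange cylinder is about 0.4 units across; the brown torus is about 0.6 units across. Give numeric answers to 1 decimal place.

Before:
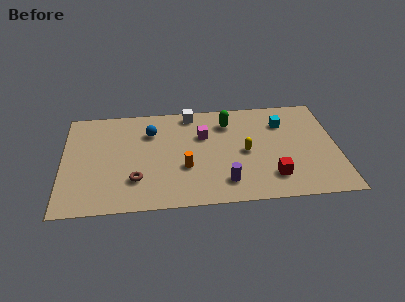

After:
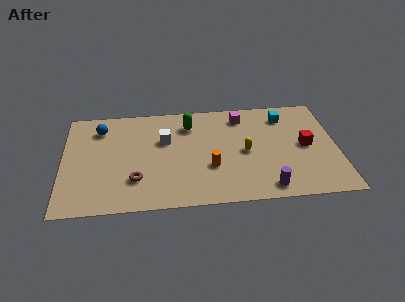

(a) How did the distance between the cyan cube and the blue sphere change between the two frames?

+2.7

The distance was about 6.8 in the first image and 9.5 in the second, so they moved 2.7 units further apart.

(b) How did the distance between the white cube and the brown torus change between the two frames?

-2.4

They were about 5.7 units apart before and 3.3 after — 2.4 units closer together.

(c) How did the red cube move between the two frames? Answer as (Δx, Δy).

(1.8, 2.2)

The red cube started near (10.6, 1.8) and ended near (12.4, 4.0).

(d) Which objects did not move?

the brown torus and the yellow capsule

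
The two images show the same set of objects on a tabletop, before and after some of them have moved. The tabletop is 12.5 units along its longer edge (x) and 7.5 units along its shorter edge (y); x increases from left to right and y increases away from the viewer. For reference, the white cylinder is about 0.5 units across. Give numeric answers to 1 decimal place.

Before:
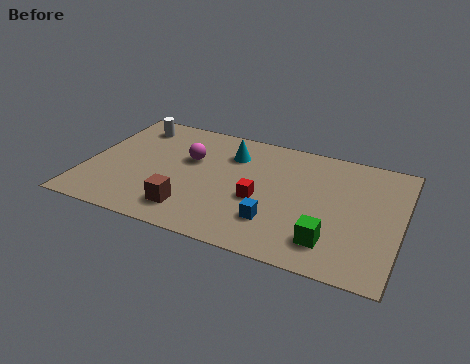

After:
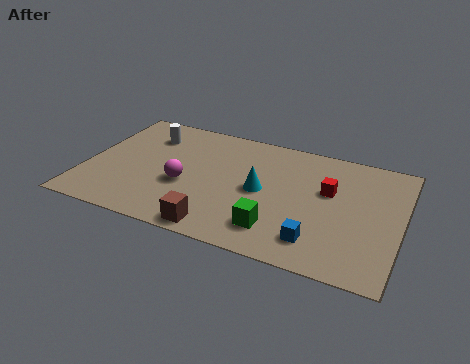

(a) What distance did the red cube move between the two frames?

3.0

From (7.0, 3.1) to (9.6, 4.6), the red cube covered √(2.6² + 1.5²) ≈ 3.0 units.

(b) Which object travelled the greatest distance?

the red cube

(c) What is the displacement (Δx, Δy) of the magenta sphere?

(0.0, -1.7)

The magenta sphere was at about (4.0, 4.7) and moved to about (4.0, 3.0).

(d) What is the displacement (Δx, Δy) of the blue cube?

(1.7, -0.5)

From the two frames, the blue cube sits at roughly (7.7, 2.0) before and (9.4, 1.5) after.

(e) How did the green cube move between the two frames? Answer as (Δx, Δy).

(-2.1, 0.0)

From the two frames, the green cube sits at roughly (9.9, 1.6) before and (7.8, 1.6) after.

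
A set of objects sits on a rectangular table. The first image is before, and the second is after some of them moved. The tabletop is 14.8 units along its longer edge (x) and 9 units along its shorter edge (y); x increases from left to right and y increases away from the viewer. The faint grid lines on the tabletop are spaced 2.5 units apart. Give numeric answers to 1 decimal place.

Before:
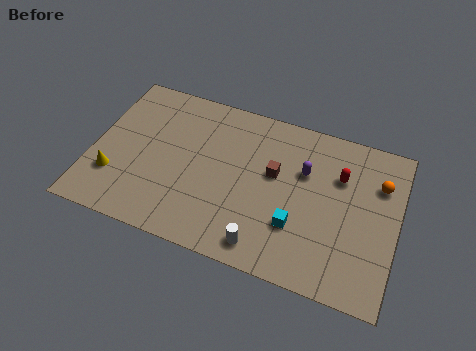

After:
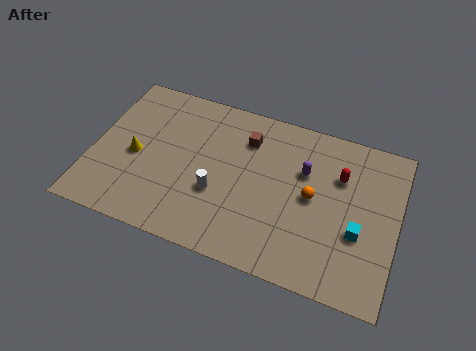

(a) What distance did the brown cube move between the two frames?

2.1

From (8.8, 5.3) to (7.3, 6.8), the brown cube covered √(1.5² + 1.5²) ≈ 2.1 units.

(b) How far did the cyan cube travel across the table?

3.0

The cyan cube was near (10.1, 2.8) before and (13.0, 3.4) after, so it travelled √(2.9² + 0.6²) ≈ 3.0 units.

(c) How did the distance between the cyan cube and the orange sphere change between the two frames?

-2.6

They were about 5.2 units apart before and 2.6 after — 2.6 units closer together.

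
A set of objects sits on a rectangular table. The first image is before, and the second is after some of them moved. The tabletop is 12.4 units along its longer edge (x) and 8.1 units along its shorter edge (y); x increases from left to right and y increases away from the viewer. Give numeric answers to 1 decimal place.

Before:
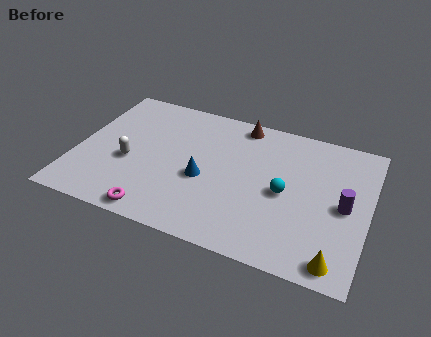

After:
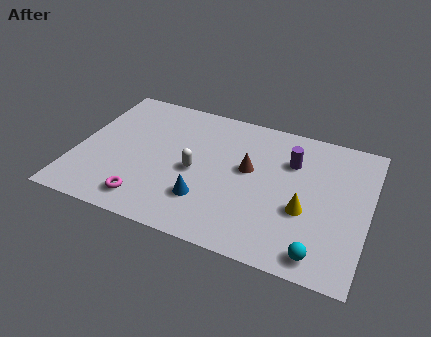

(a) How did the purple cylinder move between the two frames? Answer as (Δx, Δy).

(-2.4, 1.8)

From the two frames, the purple cylinder sits at roughly (11.4, 3.9) before and (9.0, 5.7) after.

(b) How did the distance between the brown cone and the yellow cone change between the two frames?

-4.9

The distance was about 7.8 in the first image and 2.9 in the second, so they moved 4.9 units closer together.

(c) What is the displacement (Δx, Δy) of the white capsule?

(2.8, 0.4)

The white capsule started near (2.3, 3.3) and ended near (5.1, 3.7).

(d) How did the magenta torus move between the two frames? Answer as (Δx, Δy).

(-0.5, 0.5)

From the two frames, the magenta torus sits at roughly (3.8, 0.8) before and (3.3, 1.3) after.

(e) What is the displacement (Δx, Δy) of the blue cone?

(0.2, -1.2)

From the two frames, the blue cone sits at roughly (5.5, 3.4) before and (5.7, 2.2) after.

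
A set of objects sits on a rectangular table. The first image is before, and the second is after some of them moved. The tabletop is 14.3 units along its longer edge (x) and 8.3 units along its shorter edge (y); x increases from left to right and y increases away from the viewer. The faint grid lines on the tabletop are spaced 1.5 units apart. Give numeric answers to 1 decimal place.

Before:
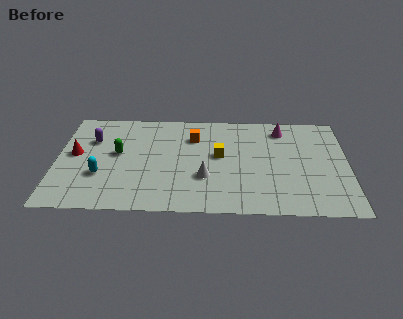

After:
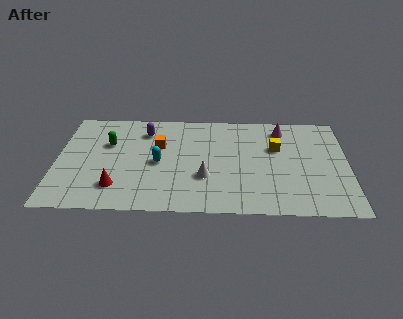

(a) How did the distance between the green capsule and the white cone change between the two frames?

+0.8

They were about 4.7 units apart before and 5.5 after — 0.8 units further apart.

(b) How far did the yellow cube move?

2.9

The yellow cube moved from about (8.0, 4.6) to (10.8, 5.3), a distance of √(2.8² + 0.7²) ≈ 2.9.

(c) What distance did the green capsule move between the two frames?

0.9

The green capsule was near (3.0, 4.6) before and (2.5, 5.4) after, so it travelled √(0.5² + 0.8²) ≈ 0.9 units.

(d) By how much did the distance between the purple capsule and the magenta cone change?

-2.7

The distance was about 9.5 in the first image and 6.8 in the second, so they moved 2.7 units closer together.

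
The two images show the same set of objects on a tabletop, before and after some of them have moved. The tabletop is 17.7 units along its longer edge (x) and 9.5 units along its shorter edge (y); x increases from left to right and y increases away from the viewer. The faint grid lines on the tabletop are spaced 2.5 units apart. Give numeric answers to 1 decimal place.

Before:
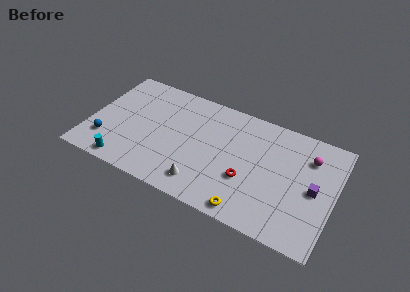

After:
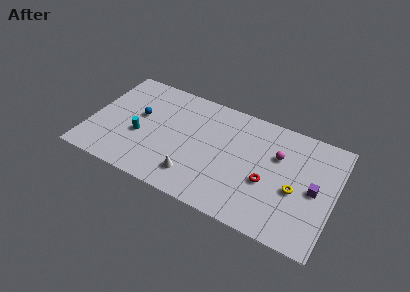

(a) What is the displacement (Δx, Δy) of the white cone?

(-0.7, 0.3)

The white cone started near (8.6, 1.7) and ended near (7.9, 2.0).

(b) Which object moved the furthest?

the yellow torus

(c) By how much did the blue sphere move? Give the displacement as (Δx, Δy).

(2.0, 3.1)

The blue sphere was at about (1.4, 2.4) and moved to about (3.4, 5.5).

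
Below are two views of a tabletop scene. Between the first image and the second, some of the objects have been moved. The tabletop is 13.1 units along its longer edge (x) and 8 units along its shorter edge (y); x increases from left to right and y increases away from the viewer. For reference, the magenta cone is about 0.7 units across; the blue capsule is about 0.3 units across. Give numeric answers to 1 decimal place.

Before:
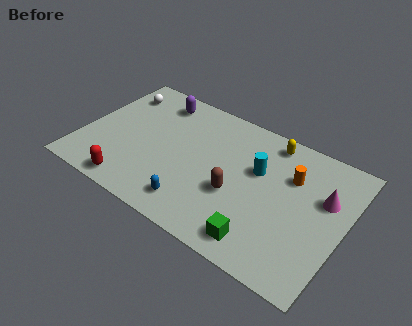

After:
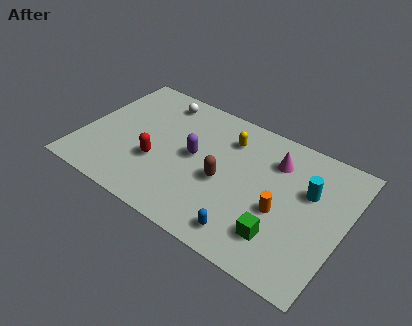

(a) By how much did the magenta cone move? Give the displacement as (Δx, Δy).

(-2.6, 0.9)

The magenta cone was at about (12.0, 5.1) and moved to about (9.4, 6.0).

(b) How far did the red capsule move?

2.2

The red capsule was near (3.0, 0.9) before and (3.9, 2.9) after, so it travelled √(0.9² + 2.0²) ≈ 2.2 units.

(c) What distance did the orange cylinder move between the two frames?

2.2

The orange cylinder was near (10.3, 5.5) before and (10.1, 3.3) after, so it travelled √(0.2² + 2.2²) ≈ 2.2 units.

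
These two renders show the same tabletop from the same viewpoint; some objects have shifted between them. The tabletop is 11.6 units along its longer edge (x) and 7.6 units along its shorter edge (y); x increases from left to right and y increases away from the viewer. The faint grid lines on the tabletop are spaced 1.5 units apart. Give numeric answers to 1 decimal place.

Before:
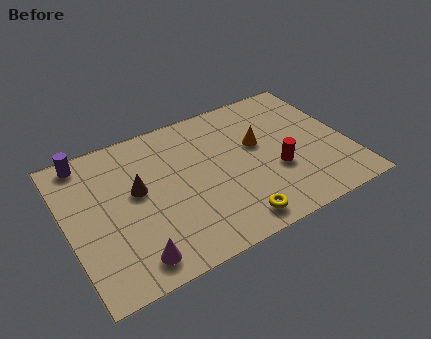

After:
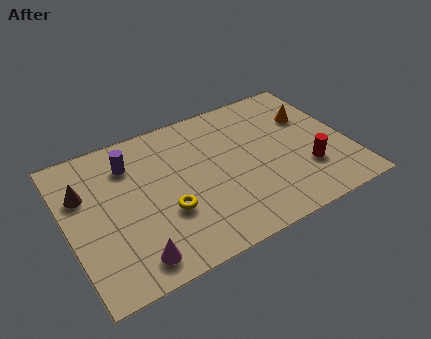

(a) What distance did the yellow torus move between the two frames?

3.0

The yellow torus moved from about (6.4, 1.0) to (3.9, 2.7), a distance of √(2.5² + 1.7²) ≈ 3.0.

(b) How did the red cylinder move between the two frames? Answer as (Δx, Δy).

(1.2, -0.5)

The red cylinder started near (8.5, 2.8) and ended near (9.7, 2.3).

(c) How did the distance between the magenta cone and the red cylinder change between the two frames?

+1.1

The distance was about 6.4 in the first image and 7.5 in the second, so they moved 1.1 units further apart.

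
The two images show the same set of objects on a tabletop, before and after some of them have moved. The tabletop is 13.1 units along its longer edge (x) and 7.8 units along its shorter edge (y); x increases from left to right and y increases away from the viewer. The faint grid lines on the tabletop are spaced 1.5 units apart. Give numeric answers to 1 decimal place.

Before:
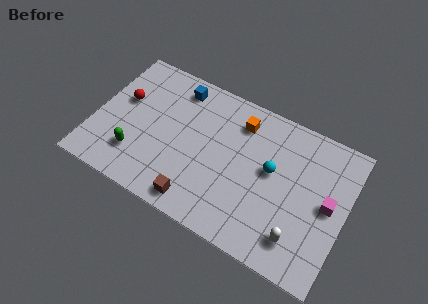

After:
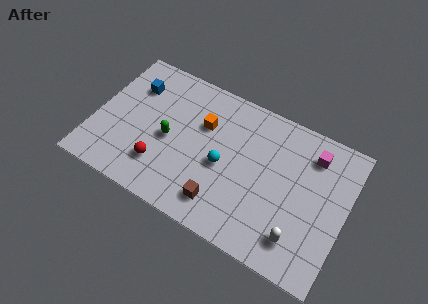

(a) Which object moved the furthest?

the red sphere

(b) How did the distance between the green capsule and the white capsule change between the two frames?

-1.2

The distance was about 8.6 in the first image and 7.4 in the second, so they moved 1.2 units closer together.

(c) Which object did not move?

the white capsule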